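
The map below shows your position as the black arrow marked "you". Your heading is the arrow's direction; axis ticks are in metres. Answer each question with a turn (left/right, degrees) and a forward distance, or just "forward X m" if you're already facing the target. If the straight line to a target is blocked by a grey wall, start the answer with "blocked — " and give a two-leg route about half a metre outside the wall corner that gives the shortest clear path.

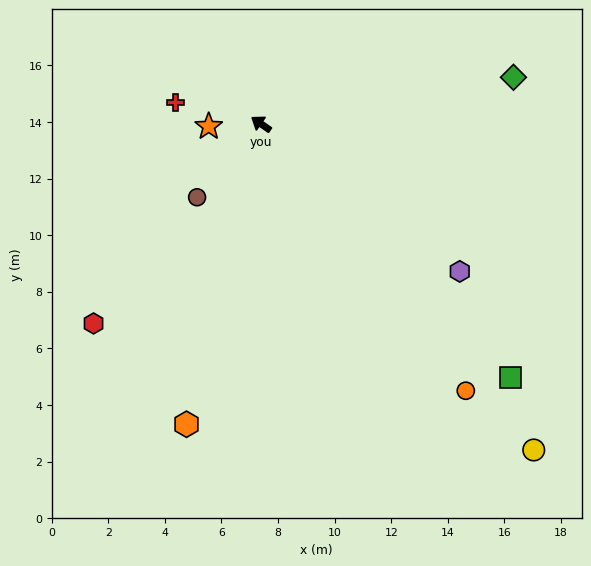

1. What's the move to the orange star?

turn left 38°, forward 1.9 m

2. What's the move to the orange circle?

turn left 162°, forward 11.9 m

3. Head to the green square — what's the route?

turn left 169°, forward 12.6 m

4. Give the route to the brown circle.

turn left 84°, forward 3.4 m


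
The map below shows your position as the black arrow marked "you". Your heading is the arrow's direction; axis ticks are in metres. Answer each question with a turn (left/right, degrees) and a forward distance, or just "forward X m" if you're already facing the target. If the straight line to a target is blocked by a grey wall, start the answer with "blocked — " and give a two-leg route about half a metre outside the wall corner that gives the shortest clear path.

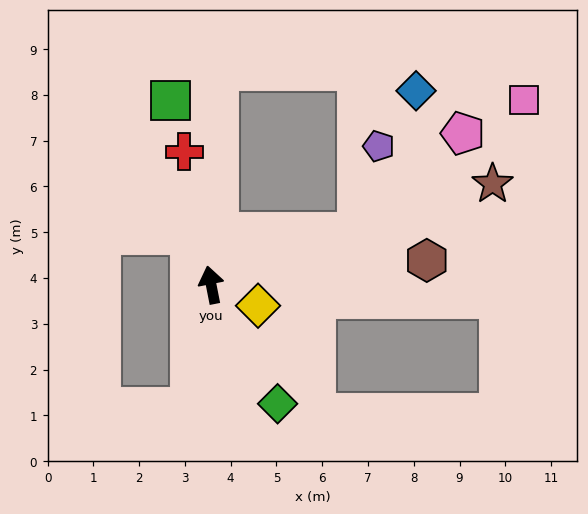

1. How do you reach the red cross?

forward 3.0 m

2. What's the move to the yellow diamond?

turn right 125°, forward 1.1 m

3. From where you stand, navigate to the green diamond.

turn right 162°, forward 3.0 m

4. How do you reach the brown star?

turn right 81°, forward 6.5 m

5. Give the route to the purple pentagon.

blocked — turn right 81°, forward 3.4 m, then turn left 55°, forward 1.9 m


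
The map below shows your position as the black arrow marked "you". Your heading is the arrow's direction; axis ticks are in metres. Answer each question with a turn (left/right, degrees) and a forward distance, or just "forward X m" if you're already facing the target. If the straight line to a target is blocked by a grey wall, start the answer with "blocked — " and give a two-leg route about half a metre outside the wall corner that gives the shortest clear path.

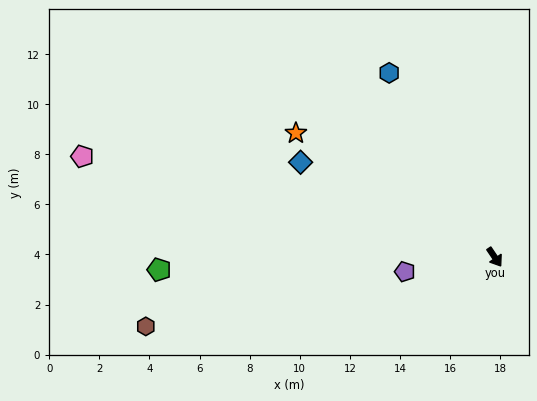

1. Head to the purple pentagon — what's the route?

turn right 115°, forward 3.6 m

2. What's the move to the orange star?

turn right 156°, forward 9.3 m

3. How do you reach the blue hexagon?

turn left 176°, forward 8.5 m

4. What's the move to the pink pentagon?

turn right 138°, forward 16.9 m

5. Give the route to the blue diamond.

turn right 150°, forward 8.6 m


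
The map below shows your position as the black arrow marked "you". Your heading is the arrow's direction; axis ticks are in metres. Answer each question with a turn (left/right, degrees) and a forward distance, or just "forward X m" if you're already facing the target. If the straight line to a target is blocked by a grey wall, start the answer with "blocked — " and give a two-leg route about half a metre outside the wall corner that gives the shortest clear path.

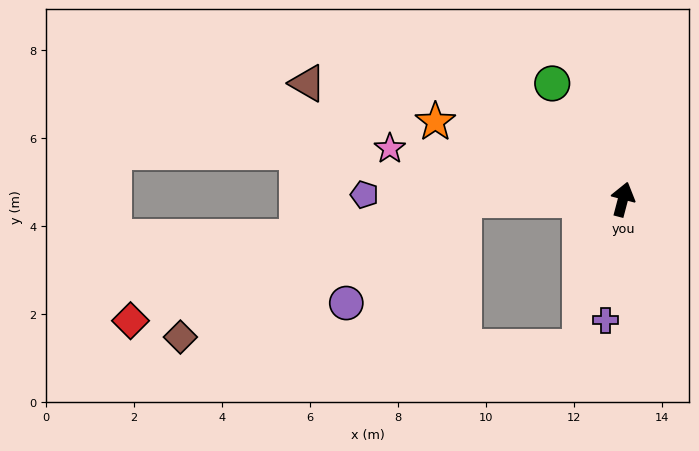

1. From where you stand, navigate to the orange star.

turn left 82°, forward 4.6 m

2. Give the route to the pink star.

turn left 92°, forward 5.4 m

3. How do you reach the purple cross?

turn right 174°, forward 2.8 m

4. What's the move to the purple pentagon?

turn left 104°, forward 5.9 m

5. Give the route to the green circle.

turn left 46°, forward 3.1 m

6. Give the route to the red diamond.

blocked — turn left 105°, forward 3.6 m, then turn left 20°, forward 8.0 m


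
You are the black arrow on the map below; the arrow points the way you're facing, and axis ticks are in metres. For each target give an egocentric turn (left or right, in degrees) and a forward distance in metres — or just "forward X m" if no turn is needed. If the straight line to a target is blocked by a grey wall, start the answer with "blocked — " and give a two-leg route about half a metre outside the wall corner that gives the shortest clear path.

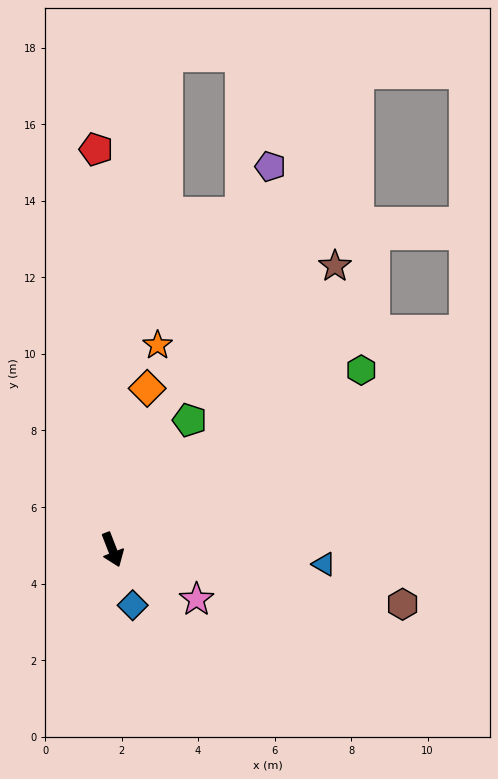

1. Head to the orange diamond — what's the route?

turn left 147°, forward 4.3 m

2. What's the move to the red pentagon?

turn left 161°, forward 10.5 m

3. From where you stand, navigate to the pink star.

turn left 38°, forward 2.6 m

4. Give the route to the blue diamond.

forward 1.5 m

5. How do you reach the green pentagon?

turn left 128°, forward 3.9 m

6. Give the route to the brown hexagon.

turn left 58°, forward 7.7 m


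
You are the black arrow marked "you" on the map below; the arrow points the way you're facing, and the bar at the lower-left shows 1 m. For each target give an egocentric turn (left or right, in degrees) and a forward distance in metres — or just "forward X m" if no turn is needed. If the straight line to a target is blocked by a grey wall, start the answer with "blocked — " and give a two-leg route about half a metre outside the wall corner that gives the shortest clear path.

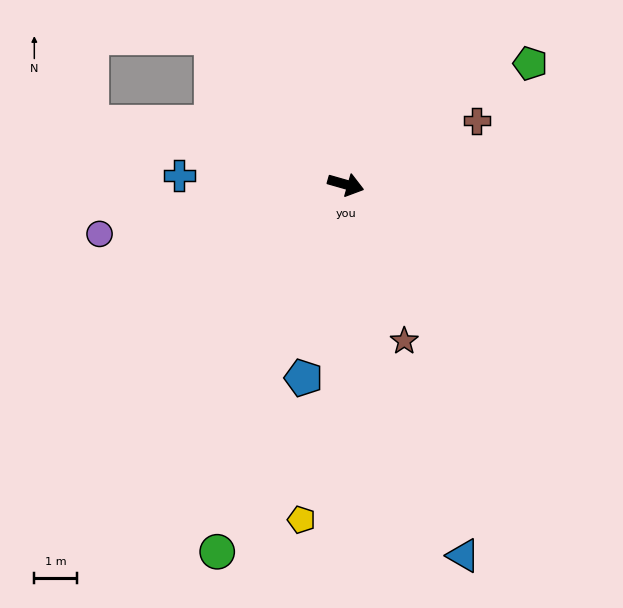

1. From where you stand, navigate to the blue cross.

turn right 167°, forward 4.0 m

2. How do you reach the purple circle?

turn right 153°, forward 5.9 m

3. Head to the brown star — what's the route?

turn right 54°, forward 4.0 m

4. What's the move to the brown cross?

turn left 42°, forward 3.4 m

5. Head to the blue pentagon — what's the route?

turn right 86°, forward 4.7 m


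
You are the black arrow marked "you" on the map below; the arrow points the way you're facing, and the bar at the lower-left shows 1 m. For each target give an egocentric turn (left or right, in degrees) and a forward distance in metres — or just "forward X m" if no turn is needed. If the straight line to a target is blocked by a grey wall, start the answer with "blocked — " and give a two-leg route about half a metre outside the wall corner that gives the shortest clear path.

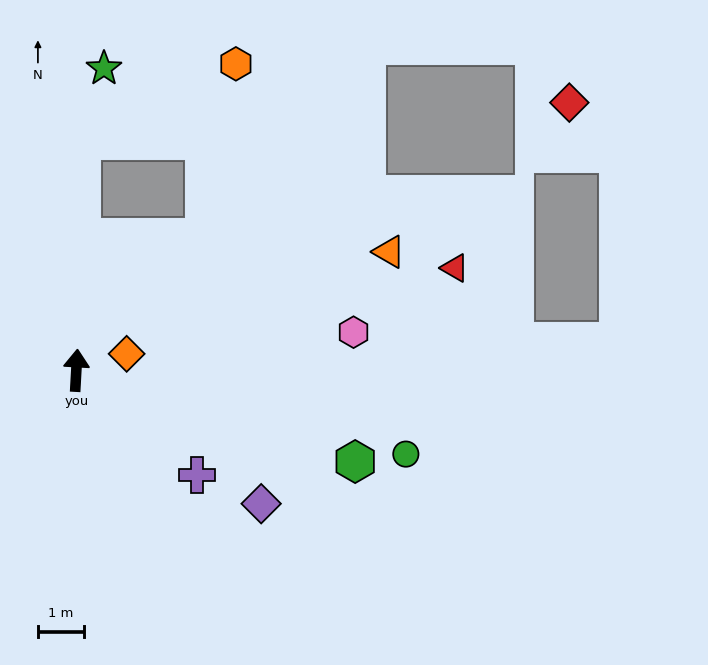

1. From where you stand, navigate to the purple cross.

turn right 128°, forward 3.5 m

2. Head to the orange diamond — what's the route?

turn right 69°, forward 1.2 m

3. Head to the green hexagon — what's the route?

turn right 105°, forward 6.4 m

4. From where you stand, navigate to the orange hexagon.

blocked — forward 5.0 m, then turn right 60°, forward 3.8 m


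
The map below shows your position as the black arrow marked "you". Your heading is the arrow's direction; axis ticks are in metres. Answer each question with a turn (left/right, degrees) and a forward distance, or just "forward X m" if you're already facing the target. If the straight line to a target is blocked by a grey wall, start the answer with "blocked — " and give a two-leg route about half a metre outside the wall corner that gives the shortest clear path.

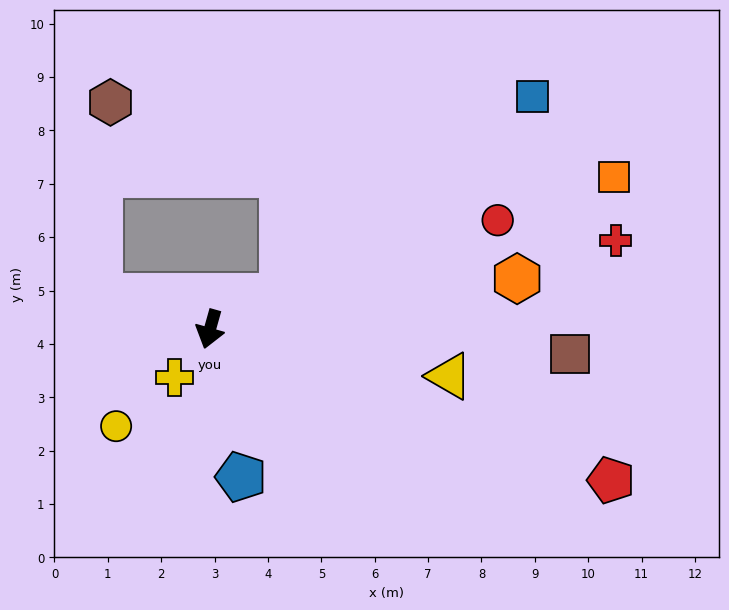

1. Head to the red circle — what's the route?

turn left 126°, forward 5.8 m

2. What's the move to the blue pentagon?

turn left 28°, forward 2.8 m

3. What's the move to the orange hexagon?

turn left 115°, forward 5.8 m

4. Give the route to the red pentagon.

turn left 85°, forward 8.0 m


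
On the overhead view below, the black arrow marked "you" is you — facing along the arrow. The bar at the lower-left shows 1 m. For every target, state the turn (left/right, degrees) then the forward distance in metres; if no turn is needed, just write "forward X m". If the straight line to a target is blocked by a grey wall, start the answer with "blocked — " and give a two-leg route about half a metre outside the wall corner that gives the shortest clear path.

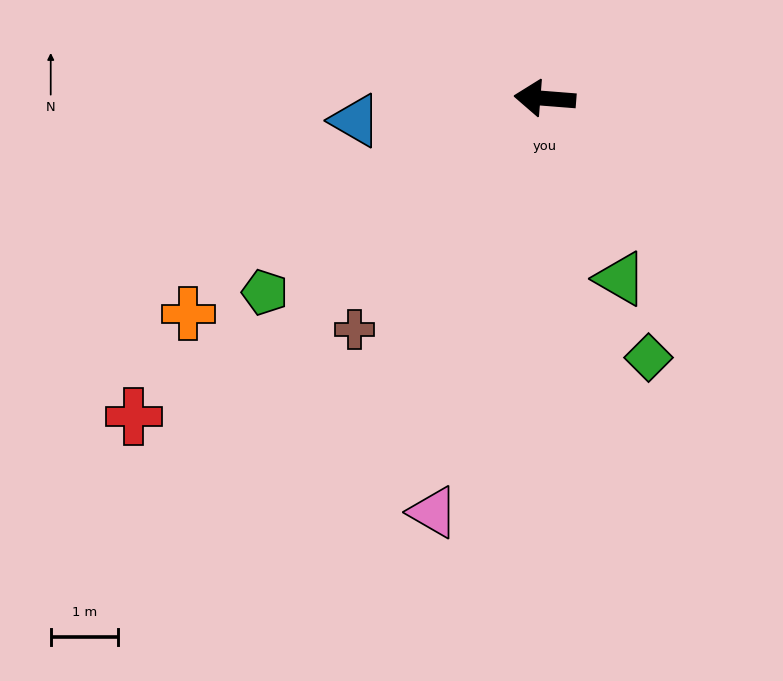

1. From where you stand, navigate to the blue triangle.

turn left 11°, forward 2.8 m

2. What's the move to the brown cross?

turn left 55°, forward 4.5 m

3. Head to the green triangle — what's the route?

turn left 117°, forward 2.9 m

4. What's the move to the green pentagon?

turn left 39°, forward 5.1 m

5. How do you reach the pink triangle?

turn left 79°, forward 6.4 m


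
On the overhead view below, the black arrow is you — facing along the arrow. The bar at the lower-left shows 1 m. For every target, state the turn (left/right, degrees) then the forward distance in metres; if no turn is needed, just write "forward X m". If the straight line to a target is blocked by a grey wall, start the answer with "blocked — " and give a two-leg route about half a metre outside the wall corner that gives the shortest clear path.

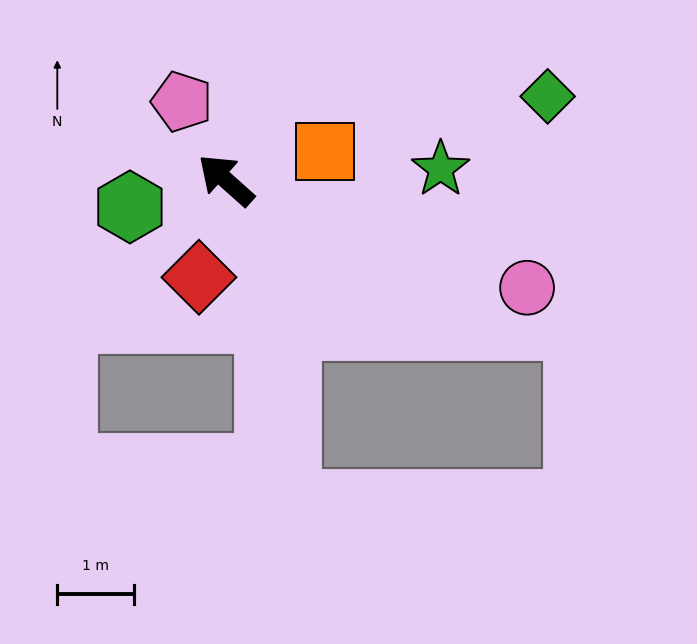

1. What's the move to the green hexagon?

turn left 57°, forward 1.3 m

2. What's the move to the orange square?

turn right 122°, forward 1.3 m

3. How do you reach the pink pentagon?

turn right 19°, forward 1.2 m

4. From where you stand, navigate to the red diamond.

turn left 116°, forward 1.3 m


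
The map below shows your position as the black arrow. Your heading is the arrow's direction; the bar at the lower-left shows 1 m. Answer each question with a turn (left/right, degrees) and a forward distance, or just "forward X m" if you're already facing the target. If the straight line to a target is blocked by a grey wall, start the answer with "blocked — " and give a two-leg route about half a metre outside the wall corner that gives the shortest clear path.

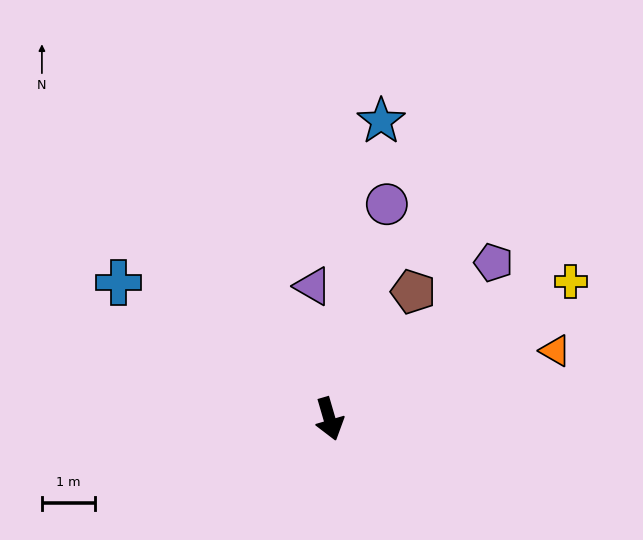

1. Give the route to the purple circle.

turn left 149°, forward 4.2 m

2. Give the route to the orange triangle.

turn left 91°, forward 4.5 m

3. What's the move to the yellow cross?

turn left 103°, forward 5.3 m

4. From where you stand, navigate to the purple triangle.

turn left 171°, forward 2.5 m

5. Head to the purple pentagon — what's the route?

turn left 117°, forward 4.3 m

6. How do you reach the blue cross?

turn right 139°, forward 4.8 m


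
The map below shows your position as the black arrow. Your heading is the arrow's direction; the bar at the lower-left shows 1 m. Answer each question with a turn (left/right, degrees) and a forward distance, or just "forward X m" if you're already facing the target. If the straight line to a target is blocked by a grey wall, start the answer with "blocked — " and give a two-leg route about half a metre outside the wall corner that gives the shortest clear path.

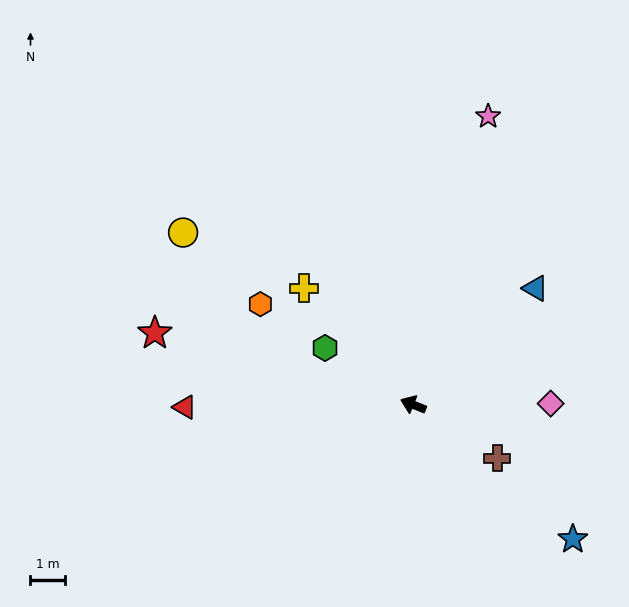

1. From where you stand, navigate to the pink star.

turn right 83°, forward 8.7 m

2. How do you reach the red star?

turn left 6°, forward 7.8 m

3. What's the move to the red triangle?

turn left 22°, forward 6.6 m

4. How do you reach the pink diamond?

turn right 158°, forward 4.0 m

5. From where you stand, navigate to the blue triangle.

turn right 115°, forward 4.9 m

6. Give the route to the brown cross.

turn left 169°, forward 2.9 m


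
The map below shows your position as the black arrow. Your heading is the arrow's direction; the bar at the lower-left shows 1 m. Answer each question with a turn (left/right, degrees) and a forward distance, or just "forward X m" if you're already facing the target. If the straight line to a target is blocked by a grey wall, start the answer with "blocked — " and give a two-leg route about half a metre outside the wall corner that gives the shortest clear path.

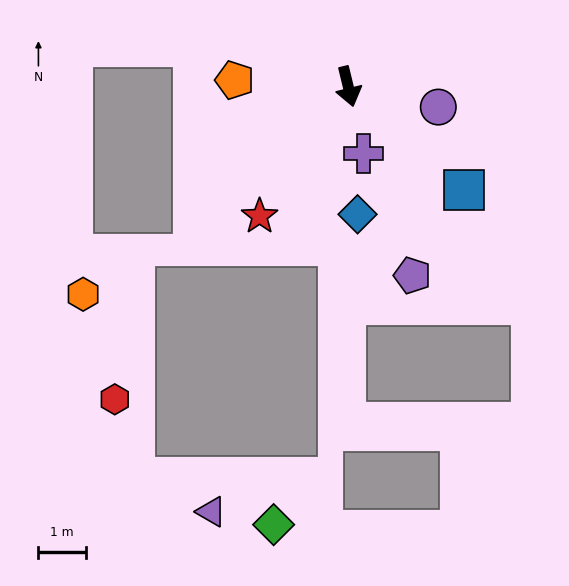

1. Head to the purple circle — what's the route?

turn left 64°, forward 1.9 m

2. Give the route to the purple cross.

forward 1.4 m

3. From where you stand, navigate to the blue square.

turn left 35°, forward 3.3 m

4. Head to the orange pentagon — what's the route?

turn right 107°, forward 2.4 m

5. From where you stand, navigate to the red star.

turn right 48°, forward 3.3 m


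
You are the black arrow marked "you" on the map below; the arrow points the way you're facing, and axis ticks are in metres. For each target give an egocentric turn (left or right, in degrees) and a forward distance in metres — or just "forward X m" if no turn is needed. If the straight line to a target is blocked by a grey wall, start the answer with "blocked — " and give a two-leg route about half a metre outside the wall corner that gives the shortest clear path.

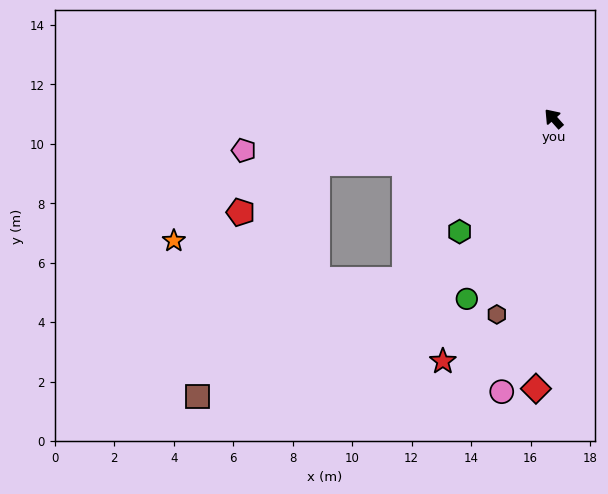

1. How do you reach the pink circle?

turn left 128°, forward 9.3 m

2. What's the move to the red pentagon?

blocked — turn left 59°, forward 8.1 m, then turn left 22°, forward 3.1 m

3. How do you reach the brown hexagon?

turn left 122°, forward 6.9 m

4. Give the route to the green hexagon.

turn left 99°, forward 4.9 m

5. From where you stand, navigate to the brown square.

blocked — turn left 59°, forward 8.1 m, then turn left 52°, forward 8.8 m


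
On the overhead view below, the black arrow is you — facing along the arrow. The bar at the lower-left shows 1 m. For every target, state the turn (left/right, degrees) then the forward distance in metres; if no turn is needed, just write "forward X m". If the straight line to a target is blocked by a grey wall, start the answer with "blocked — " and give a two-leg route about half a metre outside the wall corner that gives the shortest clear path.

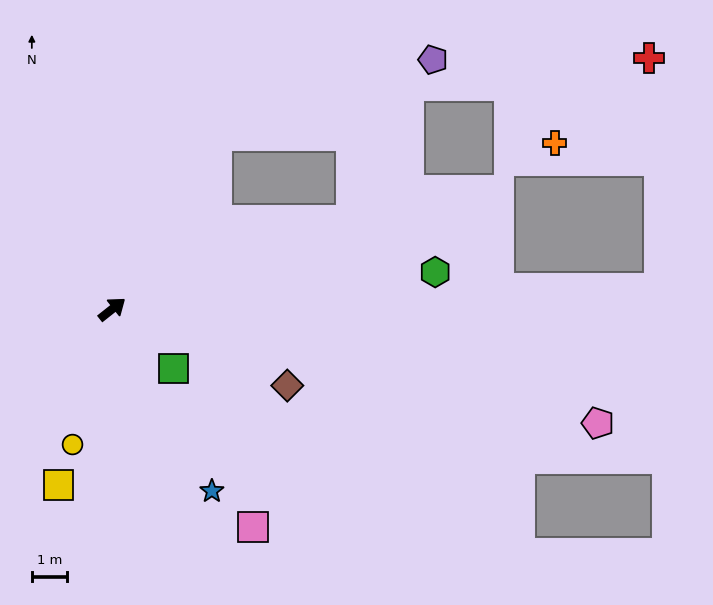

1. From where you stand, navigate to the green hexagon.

turn right 32°, forward 9.1 m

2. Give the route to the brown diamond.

turn right 62°, forward 5.4 m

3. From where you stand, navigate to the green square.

turn right 82°, forward 2.4 m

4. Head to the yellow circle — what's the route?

turn right 145°, forward 4.0 m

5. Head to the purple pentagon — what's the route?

blocked — turn left 20°, forward 5.7 m, then turn right 39°, forward 6.4 m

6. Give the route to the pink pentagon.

turn right 52°, forward 14.0 m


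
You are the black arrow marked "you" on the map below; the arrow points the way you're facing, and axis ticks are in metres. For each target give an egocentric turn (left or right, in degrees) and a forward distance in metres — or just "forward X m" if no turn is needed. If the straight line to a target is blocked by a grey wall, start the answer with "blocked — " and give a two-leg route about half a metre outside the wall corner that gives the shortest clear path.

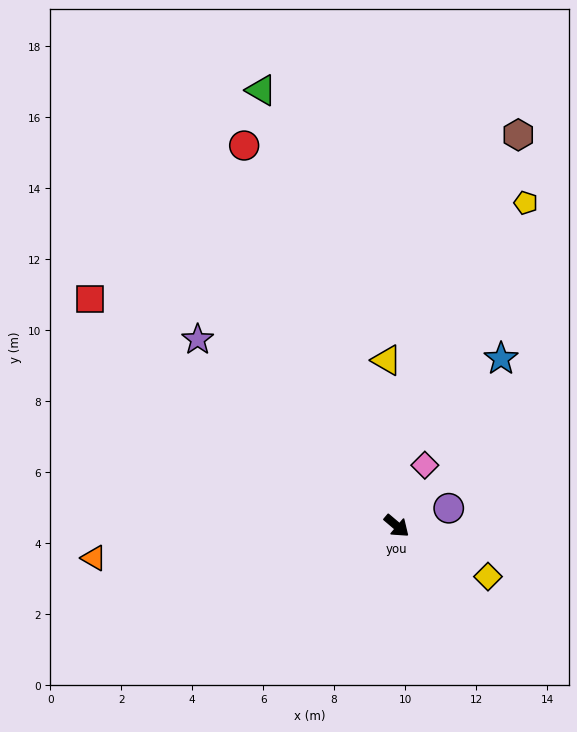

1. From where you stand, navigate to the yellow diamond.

turn left 11°, forward 2.9 m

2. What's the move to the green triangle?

turn left 148°, forward 12.9 m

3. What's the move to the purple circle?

turn left 59°, forward 1.5 m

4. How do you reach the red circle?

turn left 152°, forward 11.5 m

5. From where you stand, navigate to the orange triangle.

turn right 134°, forward 8.6 m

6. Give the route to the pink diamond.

turn left 105°, forward 1.9 m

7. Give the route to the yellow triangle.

turn left 134°, forward 4.7 m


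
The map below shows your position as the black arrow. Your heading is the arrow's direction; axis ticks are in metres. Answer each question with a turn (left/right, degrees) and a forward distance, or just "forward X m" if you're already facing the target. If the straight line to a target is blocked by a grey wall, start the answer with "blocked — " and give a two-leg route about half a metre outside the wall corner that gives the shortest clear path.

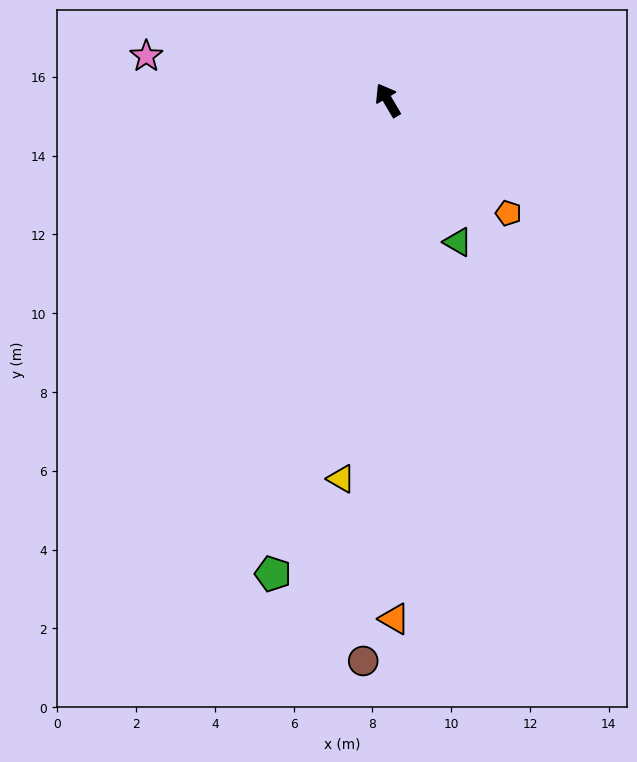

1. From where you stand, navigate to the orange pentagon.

turn right 164°, forward 4.2 m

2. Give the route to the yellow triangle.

turn left 142°, forward 9.7 m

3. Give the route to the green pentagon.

turn left 136°, forward 12.4 m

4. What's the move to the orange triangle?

turn left 150°, forward 13.2 m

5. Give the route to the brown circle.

turn left 147°, forward 14.3 m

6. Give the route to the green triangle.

turn left 176°, forward 4.0 m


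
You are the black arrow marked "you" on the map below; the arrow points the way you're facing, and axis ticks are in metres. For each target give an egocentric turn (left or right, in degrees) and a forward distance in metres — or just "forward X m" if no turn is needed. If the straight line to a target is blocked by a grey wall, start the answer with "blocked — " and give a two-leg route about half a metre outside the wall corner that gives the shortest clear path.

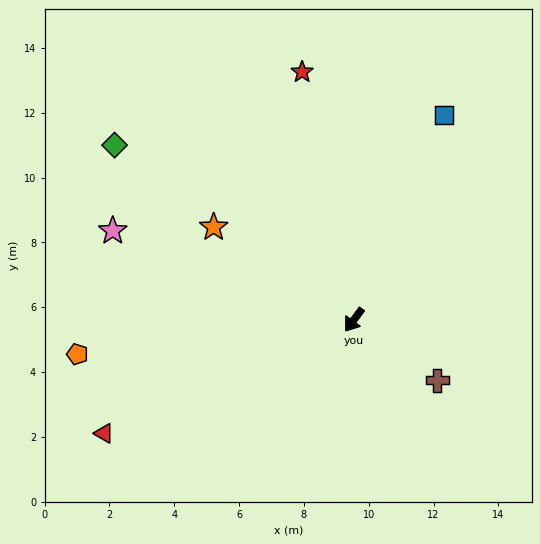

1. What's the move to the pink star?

turn right 74°, forward 7.9 m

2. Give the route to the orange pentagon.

turn right 47°, forward 8.6 m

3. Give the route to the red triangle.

turn right 29°, forward 8.5 m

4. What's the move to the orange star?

turn right 87°, forward 5.2 m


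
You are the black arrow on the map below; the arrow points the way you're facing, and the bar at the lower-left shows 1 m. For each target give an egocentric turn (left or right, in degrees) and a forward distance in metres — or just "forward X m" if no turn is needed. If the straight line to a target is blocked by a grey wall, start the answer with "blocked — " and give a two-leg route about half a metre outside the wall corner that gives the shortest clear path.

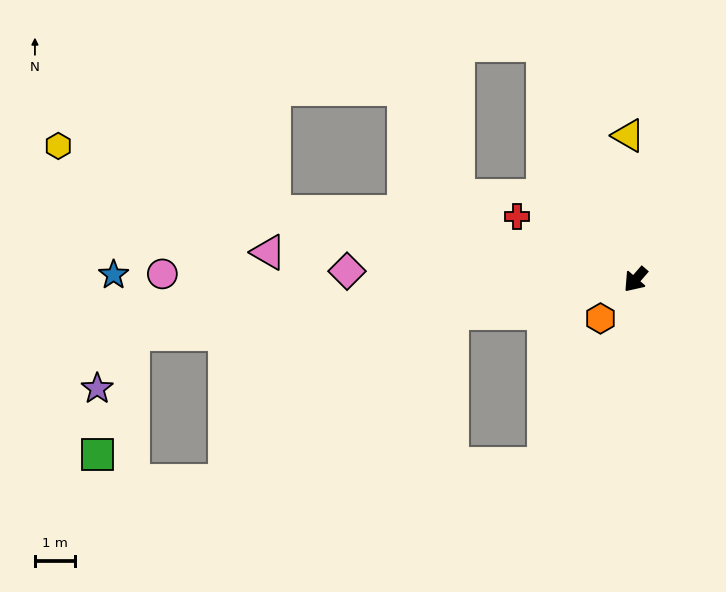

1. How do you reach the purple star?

blocked — turn right 43°, forward 12.5 m, then turn left 51°, forward 1.6 m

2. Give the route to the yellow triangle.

turn right 136°, forward 3.6 m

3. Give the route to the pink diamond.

turn right 51°, forward 7.2 m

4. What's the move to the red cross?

turn right 77°, forward 3.3 m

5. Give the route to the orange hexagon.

forward 1.3 m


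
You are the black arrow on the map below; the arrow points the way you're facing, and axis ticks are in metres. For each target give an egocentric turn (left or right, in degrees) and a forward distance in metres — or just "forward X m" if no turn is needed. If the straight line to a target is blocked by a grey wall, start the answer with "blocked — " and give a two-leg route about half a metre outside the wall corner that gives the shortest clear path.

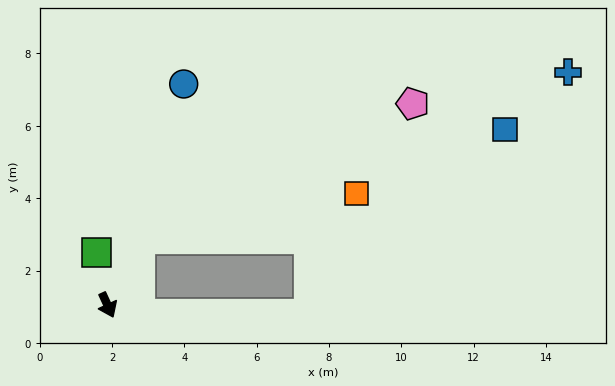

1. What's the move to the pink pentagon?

blocked — turn left 130°, forward 2.0 m, then turn right 38°, forward 8.4 m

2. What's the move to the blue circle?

turn left 136°, forward 6.5 m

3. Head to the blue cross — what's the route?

blocked — turn left 130°, forward 2.0 m, then turn right 43°, forward 12.7 m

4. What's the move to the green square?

turn left 167°, forward 1.5 m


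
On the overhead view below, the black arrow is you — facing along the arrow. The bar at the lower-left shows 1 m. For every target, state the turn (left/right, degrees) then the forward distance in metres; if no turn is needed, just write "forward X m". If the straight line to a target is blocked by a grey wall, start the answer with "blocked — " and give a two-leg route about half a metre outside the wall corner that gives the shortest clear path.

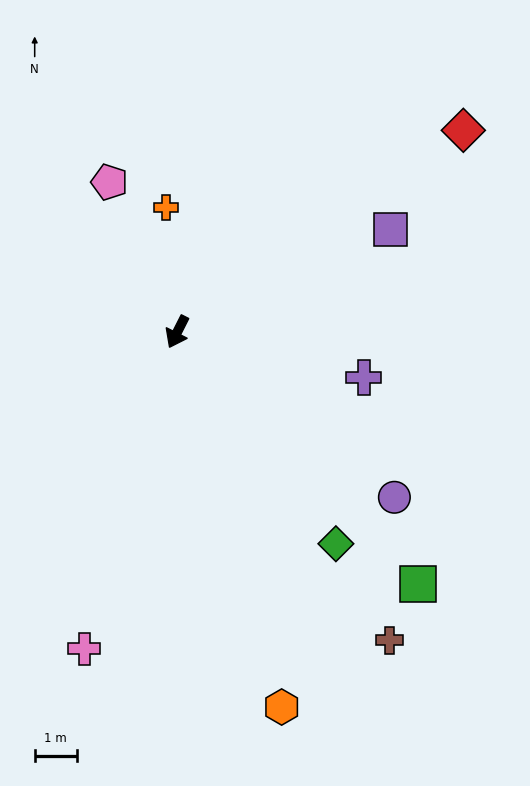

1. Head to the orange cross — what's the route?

turn right 148°, forward 3.0 m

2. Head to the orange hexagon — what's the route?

turn left 42°, forward 9.2 m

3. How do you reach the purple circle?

turn left 80°, forward 6.5 m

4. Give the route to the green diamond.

turn left 64°, forward 6.3 m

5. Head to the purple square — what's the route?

turn left 142°, forward 5.6 m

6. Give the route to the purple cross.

turn left 103°, forward 4.5 m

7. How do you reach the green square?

turn left 71°, forward 8.3 m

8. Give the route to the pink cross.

turn left 10°, forward 7.8 m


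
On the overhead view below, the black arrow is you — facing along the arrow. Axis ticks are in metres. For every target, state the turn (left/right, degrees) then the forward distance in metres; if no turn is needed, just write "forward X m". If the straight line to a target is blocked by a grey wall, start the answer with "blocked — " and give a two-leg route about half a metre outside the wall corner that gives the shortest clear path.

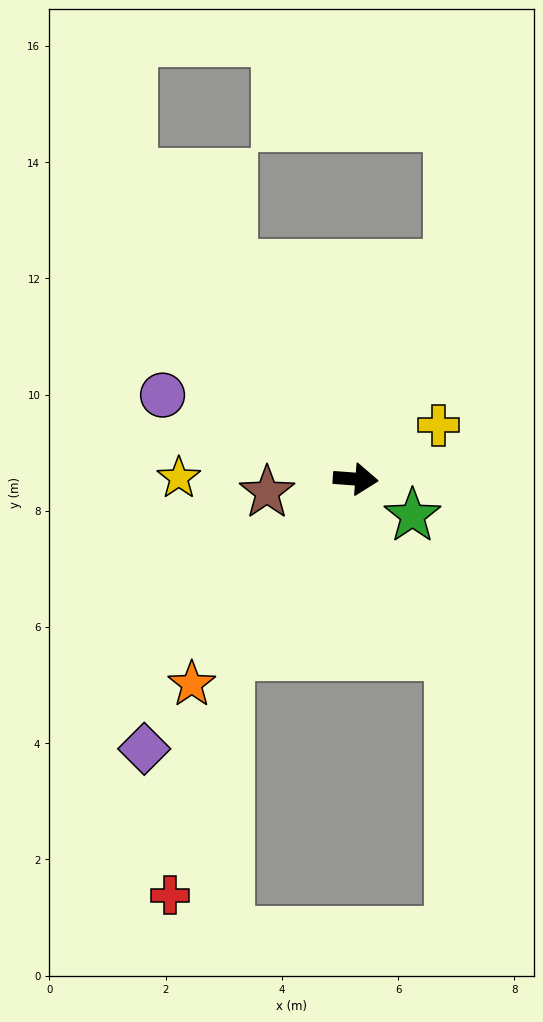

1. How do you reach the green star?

turn right 28°, forward 1.2 m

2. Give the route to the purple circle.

turn left 161°, forward 3.6 m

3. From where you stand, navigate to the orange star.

turn right 124°, forward 4.5 m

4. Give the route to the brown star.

turn right 167°, forward 1.5 m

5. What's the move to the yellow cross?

turn left 37°, forward 1.7 m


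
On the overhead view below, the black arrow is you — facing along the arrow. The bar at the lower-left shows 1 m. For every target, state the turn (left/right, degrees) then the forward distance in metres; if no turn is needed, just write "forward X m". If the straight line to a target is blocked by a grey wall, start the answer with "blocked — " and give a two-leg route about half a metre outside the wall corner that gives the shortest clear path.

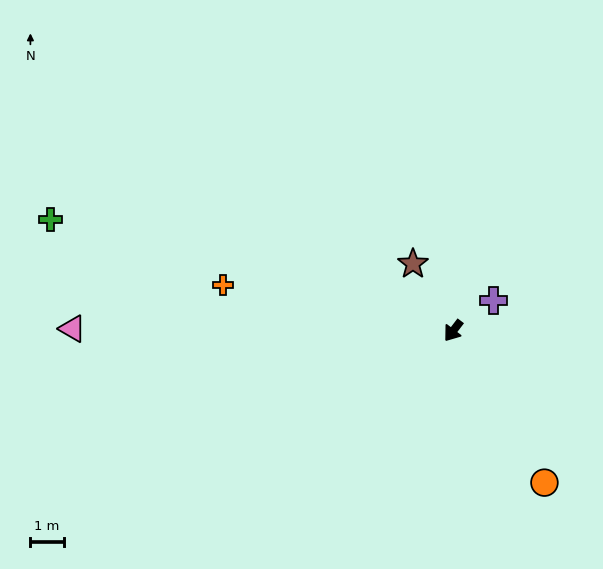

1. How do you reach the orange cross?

turn right 64°, forward 7.1 m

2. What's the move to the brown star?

turn right 112°, forward 2.4 m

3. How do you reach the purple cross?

turn left 164°, forward 1.5 m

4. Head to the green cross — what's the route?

turn right 68°, forward 12.6 m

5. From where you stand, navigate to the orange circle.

turn left 68°, forward 5.3 m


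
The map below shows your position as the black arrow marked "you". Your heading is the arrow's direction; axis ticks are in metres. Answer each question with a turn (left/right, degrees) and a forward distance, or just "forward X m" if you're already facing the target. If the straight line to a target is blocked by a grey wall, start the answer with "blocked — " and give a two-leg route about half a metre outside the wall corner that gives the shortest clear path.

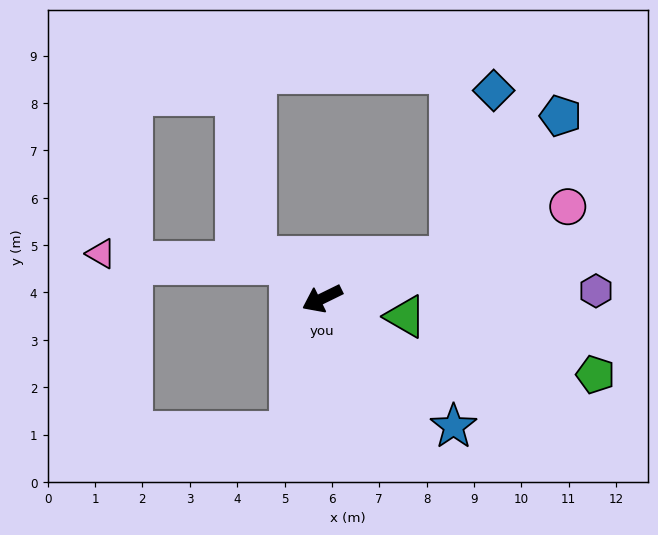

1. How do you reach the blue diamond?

blocked — turn left 172°, forward 2.8 m, then turn left 57°, forward 3.6 m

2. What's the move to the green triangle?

turn left 142°, forward 1.8 m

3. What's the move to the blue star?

turn left 110°, forward 3.9 m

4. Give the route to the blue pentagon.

blocked — turn left 172°, forward 2.8 m, then turn left 33°, forward 3.8 m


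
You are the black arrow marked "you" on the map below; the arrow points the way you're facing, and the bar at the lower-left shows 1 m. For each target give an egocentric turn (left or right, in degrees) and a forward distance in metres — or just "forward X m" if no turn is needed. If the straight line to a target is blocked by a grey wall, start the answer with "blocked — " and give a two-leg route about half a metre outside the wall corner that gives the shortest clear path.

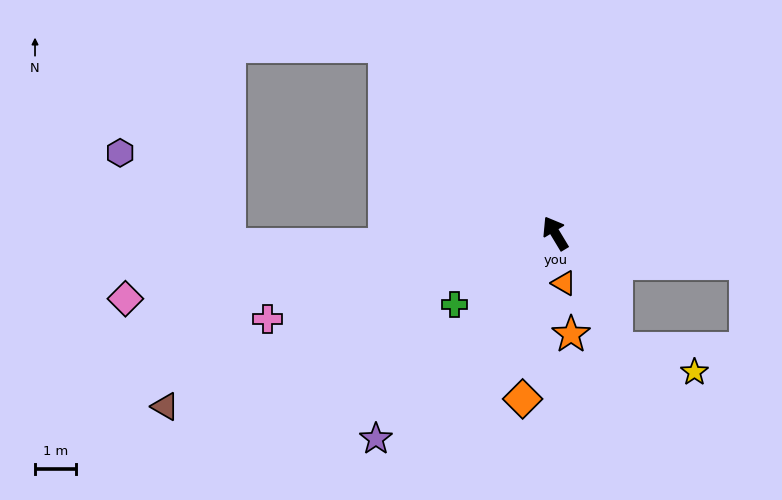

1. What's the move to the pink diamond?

turn left 68°, forward 10.6 m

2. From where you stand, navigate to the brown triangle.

turn left 83°, forward 10.4 m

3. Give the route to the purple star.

turn left 108°, forward 6.7 m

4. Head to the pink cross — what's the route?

turn left 76°, forward 7.3 m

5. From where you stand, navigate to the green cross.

turn left 94°, forward 3.0 m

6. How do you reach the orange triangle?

turn left 159°, forward 1.2 m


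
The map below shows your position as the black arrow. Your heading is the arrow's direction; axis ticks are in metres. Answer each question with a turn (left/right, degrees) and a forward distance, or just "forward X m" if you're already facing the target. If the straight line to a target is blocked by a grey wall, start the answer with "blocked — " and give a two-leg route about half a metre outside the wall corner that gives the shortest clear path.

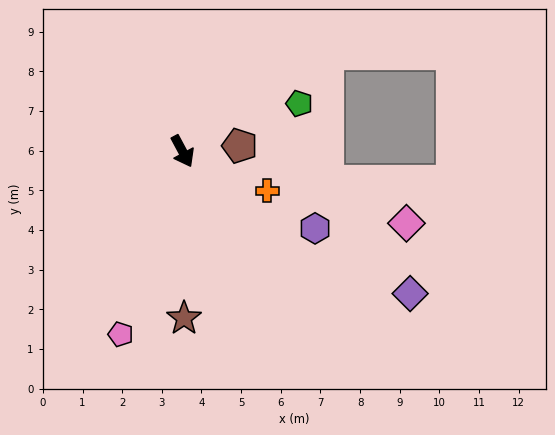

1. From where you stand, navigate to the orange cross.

turn left 37°, forward 2.4 m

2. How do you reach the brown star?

turn right 28°, forward 4.2 m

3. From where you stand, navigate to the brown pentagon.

turn left 67°, forward 1.4 m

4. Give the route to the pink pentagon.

turn right 47°, forward 4.9 m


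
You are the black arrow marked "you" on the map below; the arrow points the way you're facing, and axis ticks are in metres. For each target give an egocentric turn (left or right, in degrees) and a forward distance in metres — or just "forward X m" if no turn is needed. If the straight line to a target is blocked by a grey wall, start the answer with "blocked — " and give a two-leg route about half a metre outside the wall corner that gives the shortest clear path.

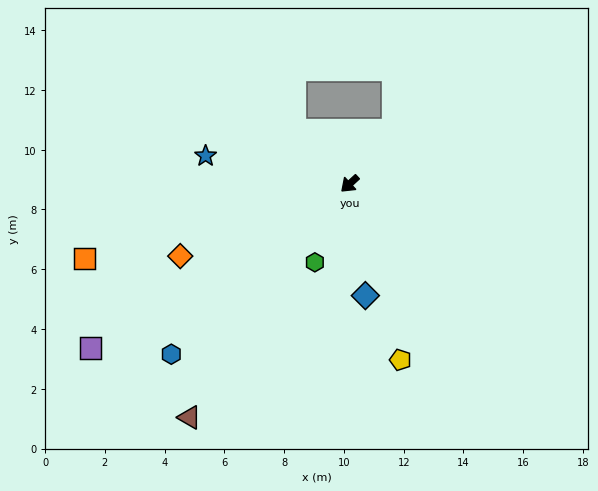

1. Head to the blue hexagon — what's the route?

forward 8.3 m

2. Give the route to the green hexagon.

turn left 23°, forward 2.9 m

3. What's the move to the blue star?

turn right 54°, forward 4.9 m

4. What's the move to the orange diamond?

turn right 20°, forward 6.2 m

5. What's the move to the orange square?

turn right 27°, forward 9.2 m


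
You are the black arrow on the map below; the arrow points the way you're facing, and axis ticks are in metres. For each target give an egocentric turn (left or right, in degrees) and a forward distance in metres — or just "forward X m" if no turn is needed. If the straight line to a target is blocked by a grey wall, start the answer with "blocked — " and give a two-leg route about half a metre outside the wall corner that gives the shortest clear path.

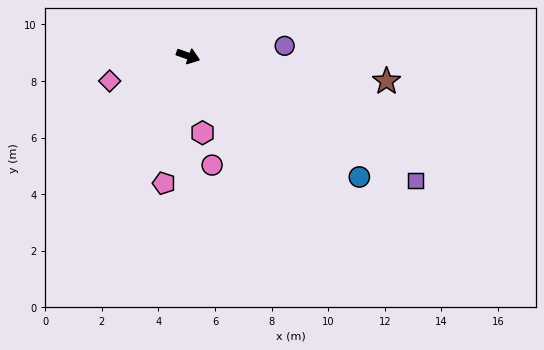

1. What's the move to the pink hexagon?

turn right 60°, forward 2.8 m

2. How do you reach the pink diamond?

turn right 143°, forward 2.9 m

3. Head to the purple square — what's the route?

turn right 9°, forward 9.2 m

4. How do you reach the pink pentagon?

turn right 81°, forward 4.6 m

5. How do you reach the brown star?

turn left 12°, forward 7.1 m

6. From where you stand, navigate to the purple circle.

turn left 25°, forward 3.4 m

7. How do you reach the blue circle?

turn right 16°, forward 7.4 m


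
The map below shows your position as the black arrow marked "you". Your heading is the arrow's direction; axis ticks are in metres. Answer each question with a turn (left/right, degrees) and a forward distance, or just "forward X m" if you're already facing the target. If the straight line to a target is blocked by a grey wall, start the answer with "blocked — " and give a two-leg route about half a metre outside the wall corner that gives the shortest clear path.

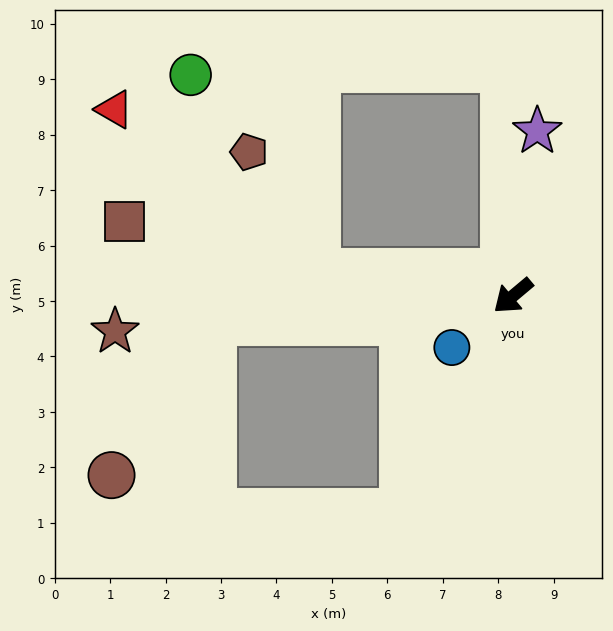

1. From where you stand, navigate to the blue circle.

forward 1.4 m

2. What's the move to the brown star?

turn right 35°, forward 7.2 m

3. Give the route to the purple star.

turn right 138°, forward 3.0 m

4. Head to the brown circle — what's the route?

blocked — turn right 35°, forward 5.4 m, then turn left 51°, forward 3.3 m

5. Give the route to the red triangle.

blocked — turn right 47°, forward 3.6 m, then turn right 32°, forward 4.7 m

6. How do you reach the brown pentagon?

blocked — turn right 47°, forward 3.6 m, then turn right 53°, forward 2.5 m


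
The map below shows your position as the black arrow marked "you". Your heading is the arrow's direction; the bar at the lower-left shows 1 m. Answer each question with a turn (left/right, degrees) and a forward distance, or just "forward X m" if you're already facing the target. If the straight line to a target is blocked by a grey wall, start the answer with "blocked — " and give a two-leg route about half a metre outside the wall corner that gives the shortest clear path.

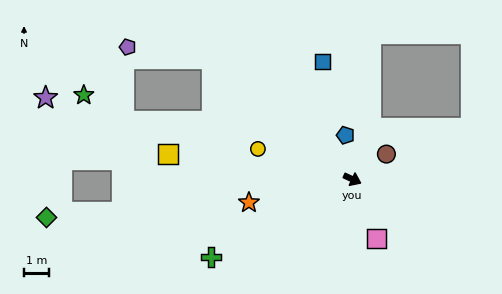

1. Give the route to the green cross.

turn right 126°, forward 6.4 m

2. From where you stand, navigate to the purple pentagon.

blocked — turn left 164°, forward 7.3 m, then turn left 33°, forward 3.4 m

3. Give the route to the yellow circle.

turn right 173°, forward 3.9 m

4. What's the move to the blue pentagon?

turn left 124°, forward 1.8 m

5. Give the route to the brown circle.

turn left 61°, forward 1.7 m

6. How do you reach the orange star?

turn right 142°, forward 4.2 m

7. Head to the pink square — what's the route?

turn right 43°, forward 2.5 m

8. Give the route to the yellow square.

turn right 163°, forward 7.4 m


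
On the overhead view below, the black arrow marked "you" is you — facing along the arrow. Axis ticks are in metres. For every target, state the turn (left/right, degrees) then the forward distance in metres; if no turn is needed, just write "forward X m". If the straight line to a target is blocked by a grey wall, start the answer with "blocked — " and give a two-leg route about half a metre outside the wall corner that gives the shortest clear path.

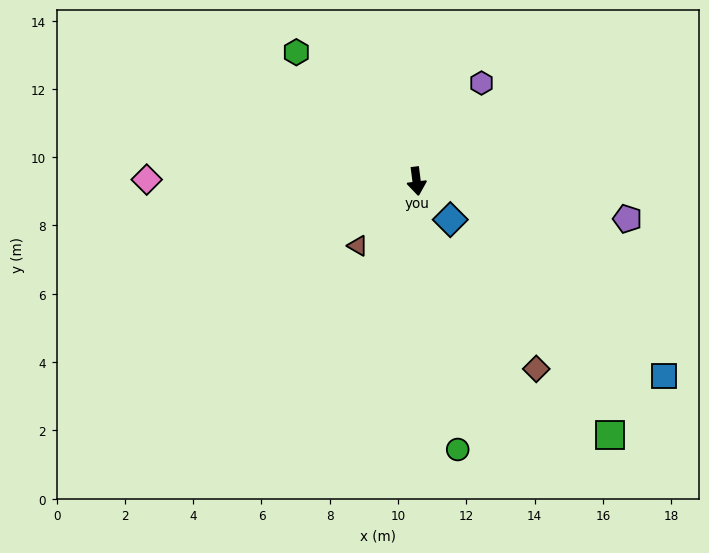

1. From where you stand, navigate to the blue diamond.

turn left 34°, forward 1.5 m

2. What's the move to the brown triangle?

turn right 50°, forward 2.6 m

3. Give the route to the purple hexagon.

turn left 139°, forward 3.4 m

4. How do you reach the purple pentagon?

turn left 73°, forward 6.3 m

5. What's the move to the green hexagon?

turn right 144°, forward 5.2 m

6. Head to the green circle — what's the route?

forward 7.9 m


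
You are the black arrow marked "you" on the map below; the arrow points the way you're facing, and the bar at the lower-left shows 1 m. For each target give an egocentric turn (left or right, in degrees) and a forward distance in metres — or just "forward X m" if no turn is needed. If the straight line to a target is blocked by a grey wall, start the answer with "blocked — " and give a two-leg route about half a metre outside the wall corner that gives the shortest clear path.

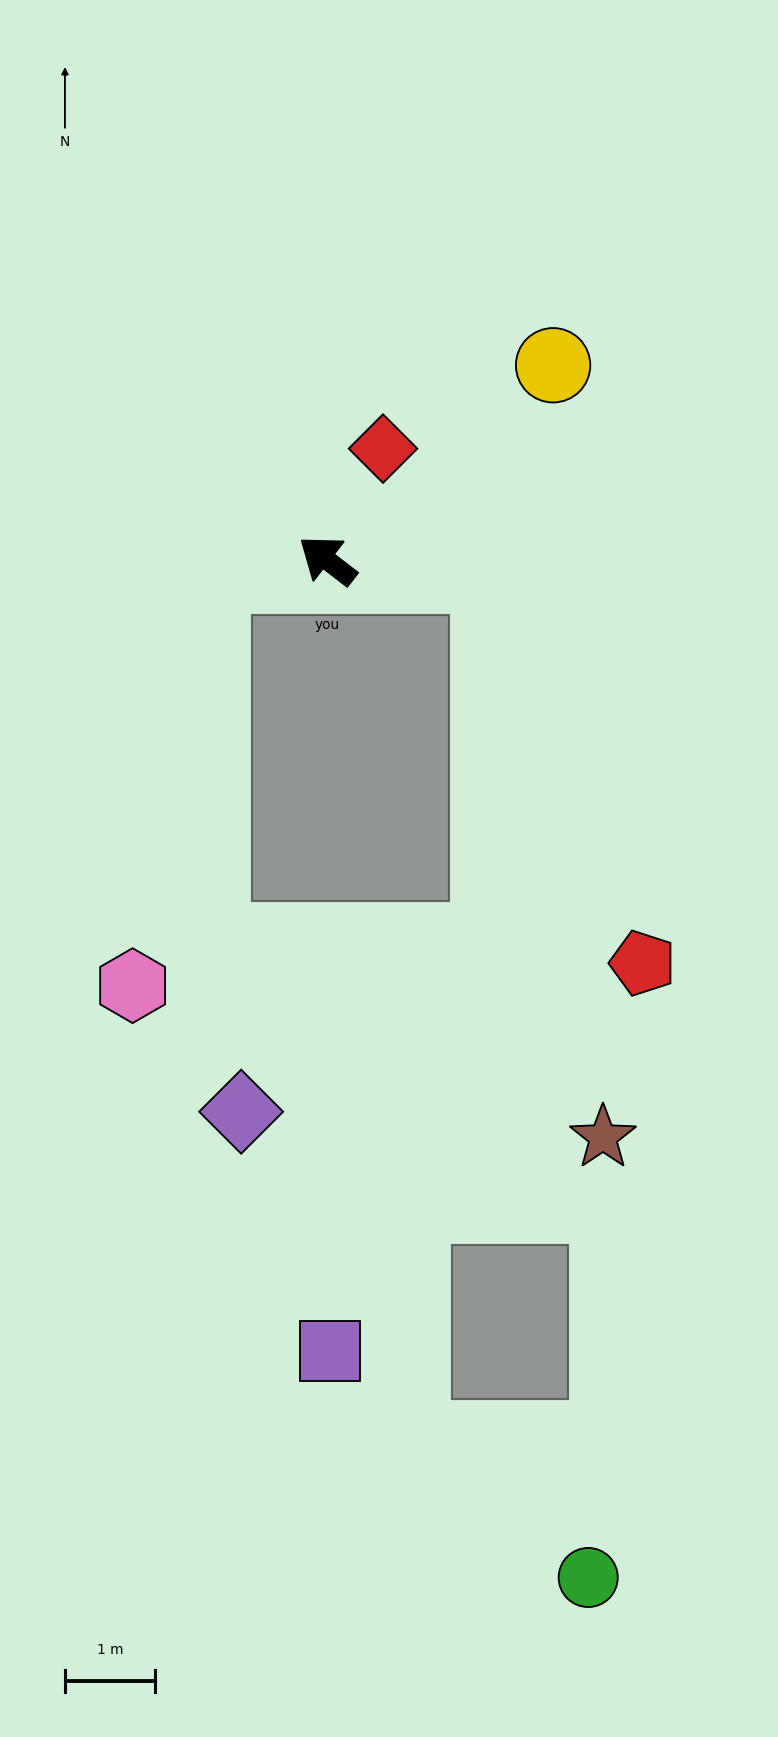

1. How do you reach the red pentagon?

blocked — turn right 148°, forward 1.8 m, then turn right 63°, forward 4.6 m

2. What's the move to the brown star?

blocked — turn right 148°, forward 1.8 m, then turn right 73°, forward 6.4 m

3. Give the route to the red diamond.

turn right 79°, forward 1.4 m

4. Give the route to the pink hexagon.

blocked — turn left 45°, forward 1.3 m, then turn left 72°, forward 4.7 m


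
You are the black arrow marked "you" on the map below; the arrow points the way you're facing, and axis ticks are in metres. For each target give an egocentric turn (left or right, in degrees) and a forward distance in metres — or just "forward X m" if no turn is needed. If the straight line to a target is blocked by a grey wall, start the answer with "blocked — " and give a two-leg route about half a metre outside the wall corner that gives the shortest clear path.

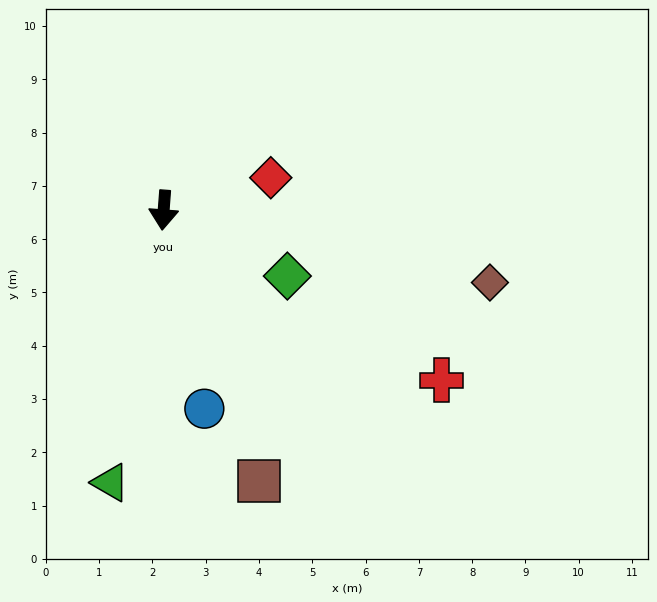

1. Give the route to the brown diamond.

turn left 82°, forward 6.3 m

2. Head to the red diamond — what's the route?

turn left 111°, forward 2.1 m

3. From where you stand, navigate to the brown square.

turn left 24°, forward 5.4 m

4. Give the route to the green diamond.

turn left 66°, forward 2.6 m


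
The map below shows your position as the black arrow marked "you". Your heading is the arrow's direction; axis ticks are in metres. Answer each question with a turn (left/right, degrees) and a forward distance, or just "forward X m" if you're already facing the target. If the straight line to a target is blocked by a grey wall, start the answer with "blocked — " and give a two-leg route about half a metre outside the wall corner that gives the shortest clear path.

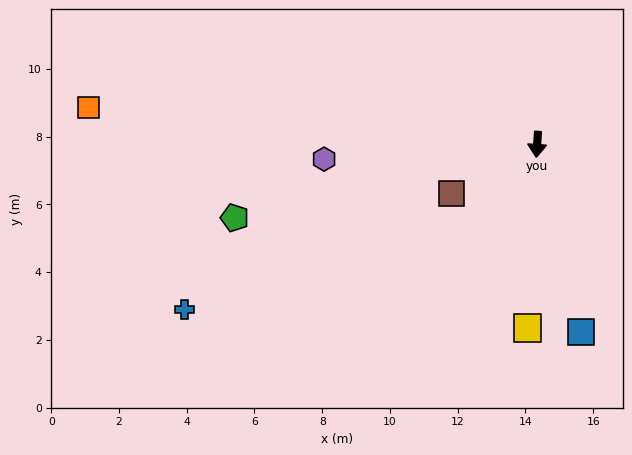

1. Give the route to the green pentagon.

turn right 73°, forward 9.2 m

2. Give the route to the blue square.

turn left 17°, forward 5.7 m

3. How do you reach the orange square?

turn right 91°, forward 13.3 m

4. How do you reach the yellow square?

forward 5.4 m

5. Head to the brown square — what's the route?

turn right 57°, forward 2.9 m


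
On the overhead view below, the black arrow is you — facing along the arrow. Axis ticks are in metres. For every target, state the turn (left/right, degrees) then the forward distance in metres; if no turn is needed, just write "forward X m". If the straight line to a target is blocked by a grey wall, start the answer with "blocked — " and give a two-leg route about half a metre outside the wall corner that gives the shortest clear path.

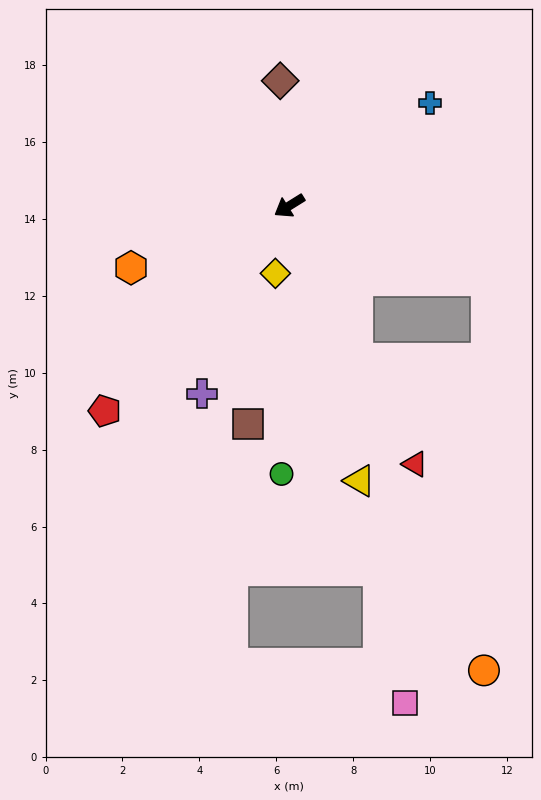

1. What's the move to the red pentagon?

turn left 16°, forward 7.2 m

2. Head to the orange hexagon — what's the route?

turn right 11°, forward 4.4 m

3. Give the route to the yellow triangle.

turn left 72°, forward 7.4 m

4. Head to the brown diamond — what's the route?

turn right 118°, forward 3.3 m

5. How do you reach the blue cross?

turn right 176°, forward 4.5 m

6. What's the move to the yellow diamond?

turn left 46°, forward 1.8 m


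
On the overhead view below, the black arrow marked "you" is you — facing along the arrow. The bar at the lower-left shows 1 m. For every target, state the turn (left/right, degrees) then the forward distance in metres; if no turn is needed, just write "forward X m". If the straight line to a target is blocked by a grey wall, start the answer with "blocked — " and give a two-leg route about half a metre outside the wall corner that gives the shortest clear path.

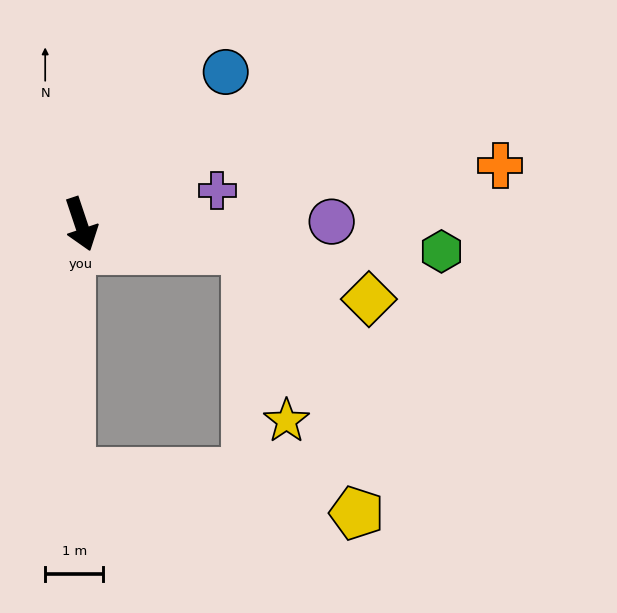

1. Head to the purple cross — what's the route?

turn left 85°, forward 2.4 m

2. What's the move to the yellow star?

blocked — turn left 62°, forward 2.9 m, then turn right 67°, forward 3.0 m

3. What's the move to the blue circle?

turn left 118°, forward 3.6 m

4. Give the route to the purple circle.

turn left 72°, forward 4.3 m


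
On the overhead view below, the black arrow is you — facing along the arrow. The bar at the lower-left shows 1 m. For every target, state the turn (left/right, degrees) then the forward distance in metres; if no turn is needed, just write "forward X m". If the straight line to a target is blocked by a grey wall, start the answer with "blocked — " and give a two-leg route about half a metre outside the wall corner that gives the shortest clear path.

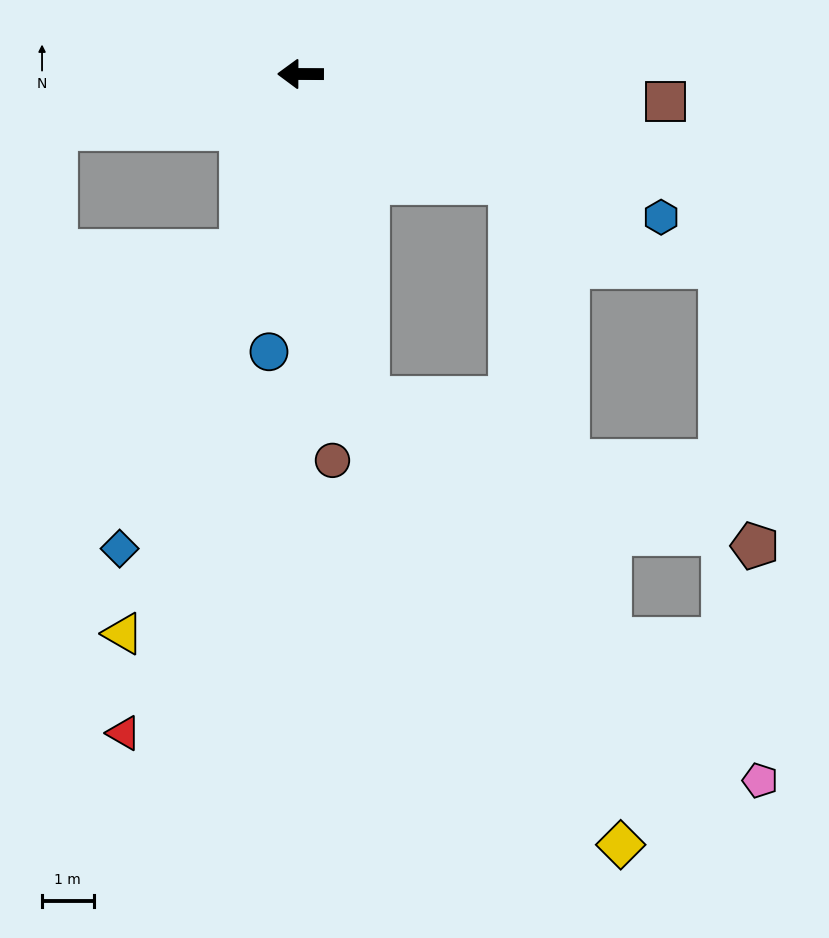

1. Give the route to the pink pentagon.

blocked — turn left 102°, forward 6.4 m, then turn left 34°, forward 10.6 m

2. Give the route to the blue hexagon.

turn left 159°, forward 7.5 m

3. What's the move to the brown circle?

turn left 95°, forward 7.5 m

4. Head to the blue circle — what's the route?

turn left 84°, forward 5.4 m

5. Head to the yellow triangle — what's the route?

turn left 73°, forward 11.4 m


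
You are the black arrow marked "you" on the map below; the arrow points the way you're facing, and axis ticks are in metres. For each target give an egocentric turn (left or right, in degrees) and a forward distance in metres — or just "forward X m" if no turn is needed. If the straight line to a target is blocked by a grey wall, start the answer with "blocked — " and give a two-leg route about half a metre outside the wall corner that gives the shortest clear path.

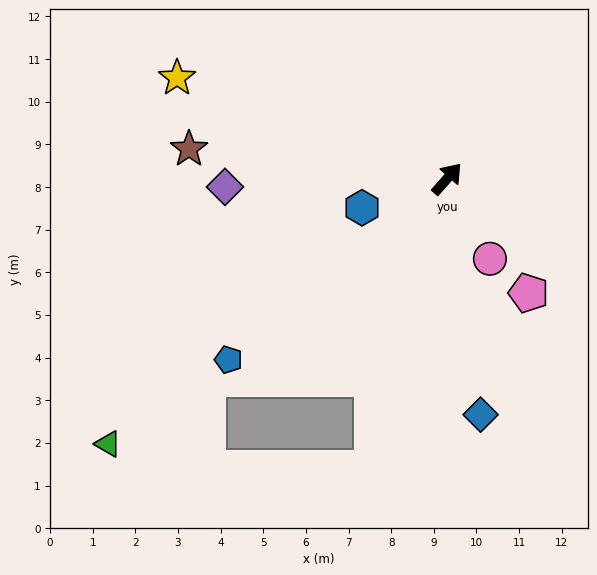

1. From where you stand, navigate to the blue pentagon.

turn left 171°, forward 6.7 m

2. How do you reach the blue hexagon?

turn left 150°, forward 2.1 m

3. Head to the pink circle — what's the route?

turn right 110°, forward 2.1 m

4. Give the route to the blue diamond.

turn right 130°, forward 5.6 m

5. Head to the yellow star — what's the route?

turn left 111°, forward 6.8 m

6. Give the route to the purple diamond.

turn left 134°, forward 5.2 m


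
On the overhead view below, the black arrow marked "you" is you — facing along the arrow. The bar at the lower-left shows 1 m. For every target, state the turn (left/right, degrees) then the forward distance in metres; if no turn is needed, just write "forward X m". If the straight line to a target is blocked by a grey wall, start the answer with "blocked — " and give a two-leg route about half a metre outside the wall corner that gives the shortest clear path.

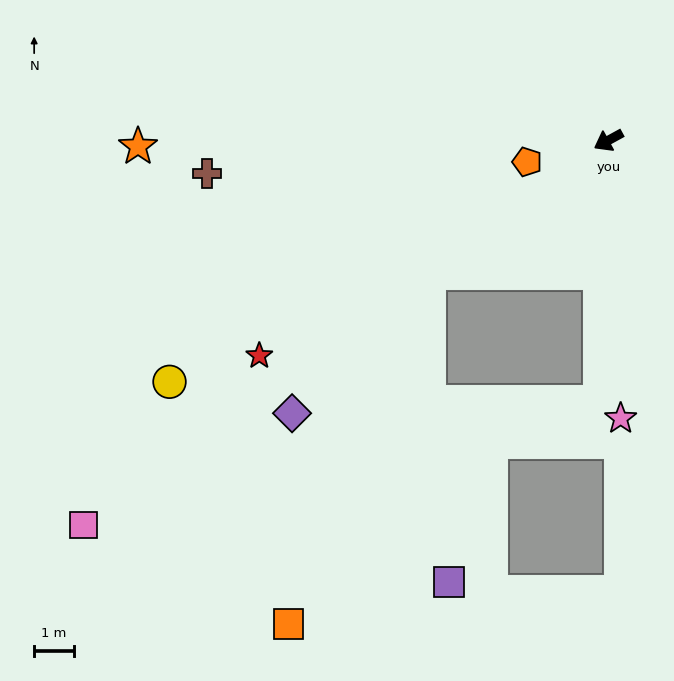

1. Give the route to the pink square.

turn left 8°, forward 16.5 m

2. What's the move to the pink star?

turn left 64°, forward 7.1 m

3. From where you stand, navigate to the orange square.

blocked — turn left 8°, forward 5.6 m, then turn left 31°, forward 9.6 m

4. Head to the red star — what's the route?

turn left 3°, forward 10.4 m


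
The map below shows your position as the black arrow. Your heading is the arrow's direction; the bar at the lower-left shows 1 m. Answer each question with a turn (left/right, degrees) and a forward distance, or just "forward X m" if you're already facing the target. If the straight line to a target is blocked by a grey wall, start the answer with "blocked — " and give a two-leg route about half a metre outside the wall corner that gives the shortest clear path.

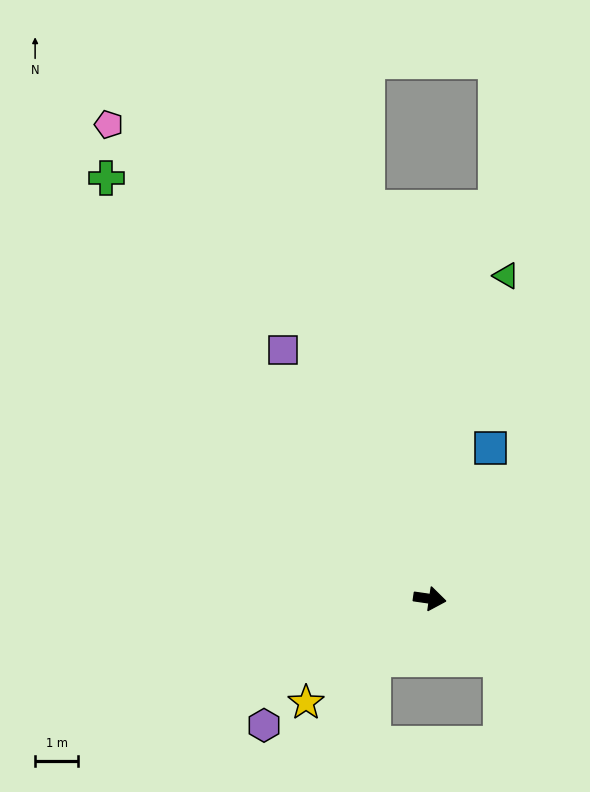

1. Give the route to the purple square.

turn left 129°, forward 6.7 m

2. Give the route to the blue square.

turn left 76°, forward 3.8 m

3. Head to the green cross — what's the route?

turn left 136°, forward 12.3 m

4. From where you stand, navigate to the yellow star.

turn right 132°, forward 3.7 m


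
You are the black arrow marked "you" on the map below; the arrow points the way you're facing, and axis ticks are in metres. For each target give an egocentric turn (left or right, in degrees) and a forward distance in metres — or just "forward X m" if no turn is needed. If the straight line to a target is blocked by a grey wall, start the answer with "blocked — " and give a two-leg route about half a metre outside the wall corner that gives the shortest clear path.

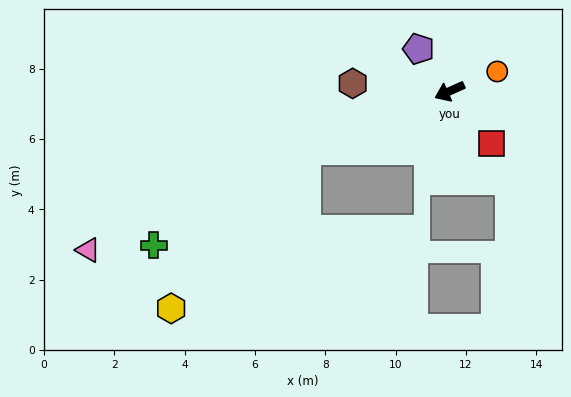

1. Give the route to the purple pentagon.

turn right 78°, forward 1.5 m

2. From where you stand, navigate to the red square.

turn left 105°, forward 1.9 m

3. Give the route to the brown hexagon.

turn right 29°, forward 2.8 m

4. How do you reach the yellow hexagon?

blocked — forward 4.4 m, then turn left 25°, forward 5.9 m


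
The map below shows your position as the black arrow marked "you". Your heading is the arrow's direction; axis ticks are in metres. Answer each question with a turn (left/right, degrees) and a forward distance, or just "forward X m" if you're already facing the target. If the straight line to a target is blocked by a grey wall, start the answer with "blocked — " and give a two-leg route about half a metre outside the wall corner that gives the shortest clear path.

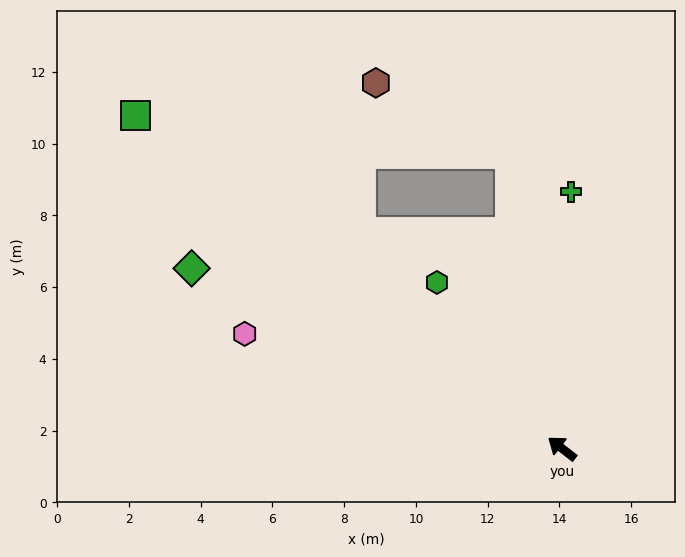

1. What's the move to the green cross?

turn right 54°, forward 7.2 m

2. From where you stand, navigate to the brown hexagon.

blocked — turn right 42°, forward 8.3 m, then turn left 52°, forward 4.2 m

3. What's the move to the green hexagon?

turn right 15°, forward 5.8 m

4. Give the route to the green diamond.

turn left 12°, forward 11.5 m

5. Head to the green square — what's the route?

forward 15.1 m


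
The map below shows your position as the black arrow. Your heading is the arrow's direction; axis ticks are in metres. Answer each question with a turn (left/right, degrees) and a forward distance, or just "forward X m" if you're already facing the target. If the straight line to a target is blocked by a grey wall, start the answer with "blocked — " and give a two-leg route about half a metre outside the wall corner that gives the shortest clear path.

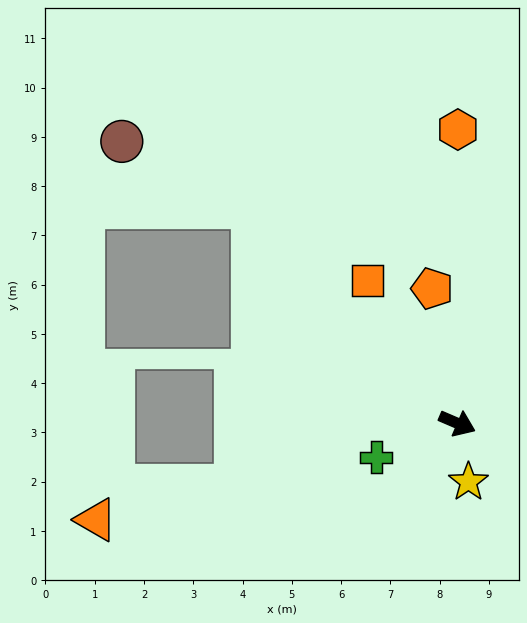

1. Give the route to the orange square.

turn left 145°, forward 3.4 m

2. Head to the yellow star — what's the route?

turn right 56°, forward 1.2 m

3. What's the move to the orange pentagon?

turn left 124°, forward 2.8 m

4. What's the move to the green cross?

turn right 134°, forward 1.8 m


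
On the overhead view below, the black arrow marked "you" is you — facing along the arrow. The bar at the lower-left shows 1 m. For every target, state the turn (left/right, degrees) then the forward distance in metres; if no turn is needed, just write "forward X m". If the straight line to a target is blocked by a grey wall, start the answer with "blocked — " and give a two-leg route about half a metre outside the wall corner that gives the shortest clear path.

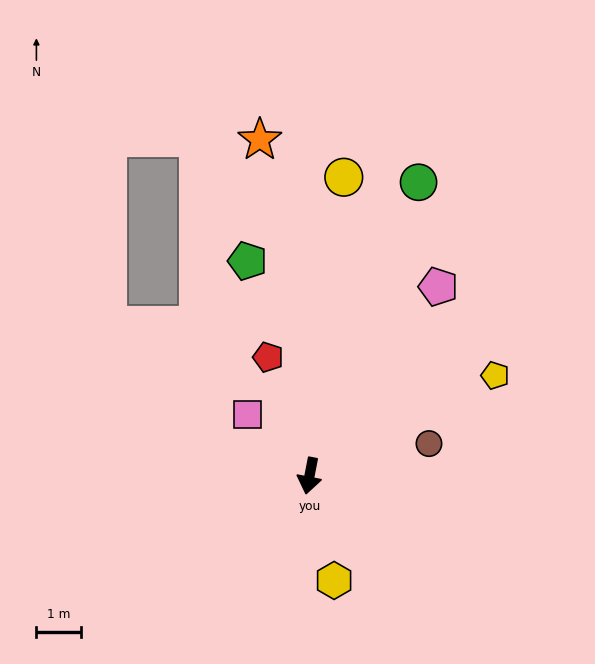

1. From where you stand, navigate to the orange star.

turn right 161°, forward 7.6 m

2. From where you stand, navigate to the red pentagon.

turn right 150°, forward 2.8 m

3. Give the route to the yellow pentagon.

turn left 129°, forward 4.7 m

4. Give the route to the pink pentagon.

turn left 157°, forward 5.1 m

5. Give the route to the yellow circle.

turn right 176°, forward 6.8 m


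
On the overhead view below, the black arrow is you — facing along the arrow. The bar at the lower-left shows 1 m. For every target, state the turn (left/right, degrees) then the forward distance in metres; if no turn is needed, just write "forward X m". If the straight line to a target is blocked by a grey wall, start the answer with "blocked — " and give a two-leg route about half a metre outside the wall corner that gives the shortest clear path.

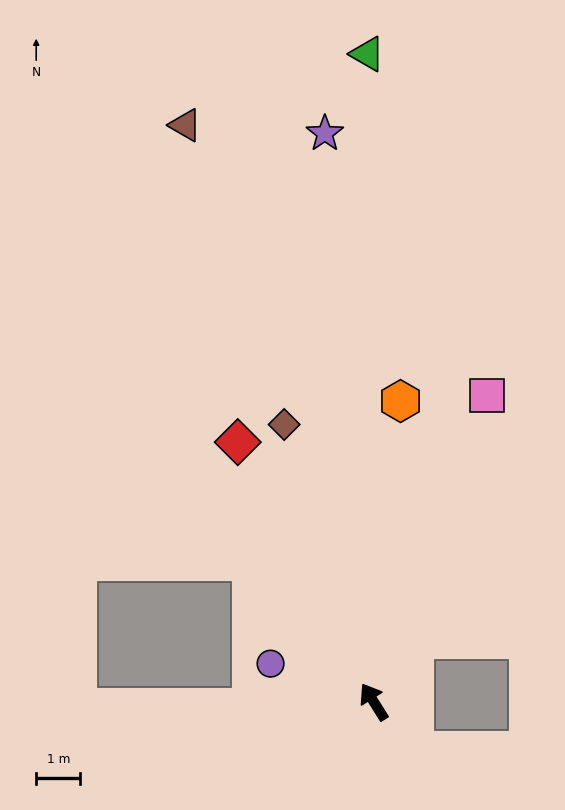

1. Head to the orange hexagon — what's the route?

turn right 37°, forward 6.8 m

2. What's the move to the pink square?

turn right 52°, forward 7.4 m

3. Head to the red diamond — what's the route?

turn right 4°, forward 6.6 m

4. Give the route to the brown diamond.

turn right 14°, forward 6.6 m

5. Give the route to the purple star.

turn right 27°, forward 12.9 m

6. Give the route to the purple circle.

turn left 38°, forward 2.5 m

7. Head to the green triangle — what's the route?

turn right 32°, forward 14.7 m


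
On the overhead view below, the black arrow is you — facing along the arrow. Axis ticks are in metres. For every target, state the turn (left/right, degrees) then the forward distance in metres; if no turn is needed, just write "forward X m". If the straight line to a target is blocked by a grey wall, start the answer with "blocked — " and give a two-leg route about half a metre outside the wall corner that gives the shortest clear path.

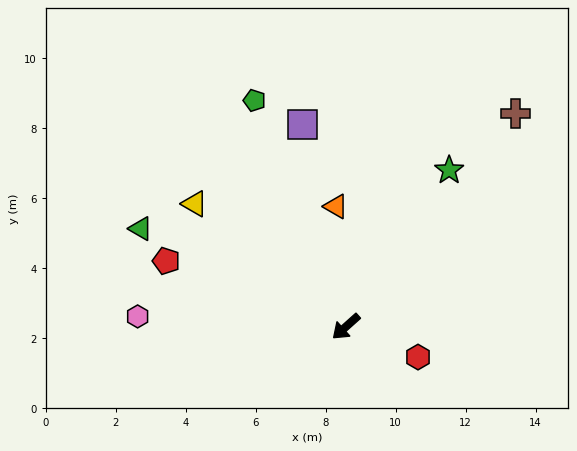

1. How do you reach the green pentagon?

turn right 110°, forward 7.0 m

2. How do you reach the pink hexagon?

turn right 45°, forward 6.0 m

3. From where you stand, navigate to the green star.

turn right 165°, forward 5.4 m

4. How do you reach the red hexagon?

turn left 115°, forward 2.2 m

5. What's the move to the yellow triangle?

turn right 81°, forward 5.6 m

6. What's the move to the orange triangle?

turn right 127°, forward 3.5 m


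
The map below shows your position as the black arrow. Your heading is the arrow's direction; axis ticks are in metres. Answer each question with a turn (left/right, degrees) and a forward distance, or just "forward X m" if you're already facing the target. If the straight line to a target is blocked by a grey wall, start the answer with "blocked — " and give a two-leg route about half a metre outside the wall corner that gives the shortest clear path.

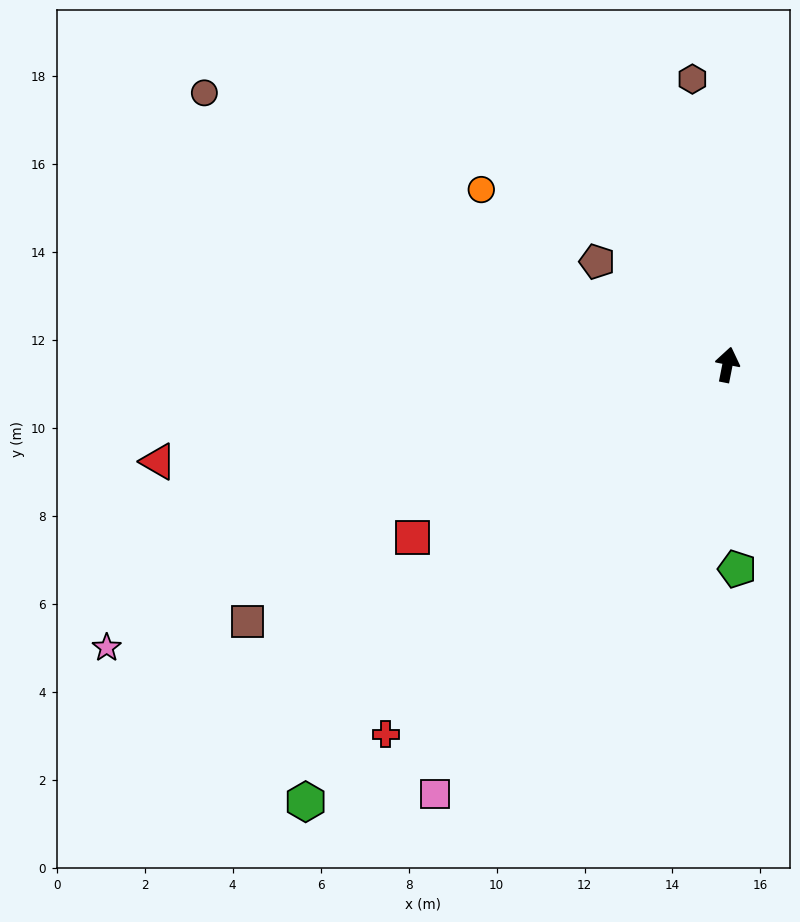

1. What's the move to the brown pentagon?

turn left 63°, forward 3.8 m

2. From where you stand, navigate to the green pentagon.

turn right 166°, forward 4.7 m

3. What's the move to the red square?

turn left 130°, forward 8.2 m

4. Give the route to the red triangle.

turn left 111°, forward 13.1 m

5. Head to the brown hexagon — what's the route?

turn left 18°, forward 6.5 m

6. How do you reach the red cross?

turn left 148°, forward 11.4 m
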